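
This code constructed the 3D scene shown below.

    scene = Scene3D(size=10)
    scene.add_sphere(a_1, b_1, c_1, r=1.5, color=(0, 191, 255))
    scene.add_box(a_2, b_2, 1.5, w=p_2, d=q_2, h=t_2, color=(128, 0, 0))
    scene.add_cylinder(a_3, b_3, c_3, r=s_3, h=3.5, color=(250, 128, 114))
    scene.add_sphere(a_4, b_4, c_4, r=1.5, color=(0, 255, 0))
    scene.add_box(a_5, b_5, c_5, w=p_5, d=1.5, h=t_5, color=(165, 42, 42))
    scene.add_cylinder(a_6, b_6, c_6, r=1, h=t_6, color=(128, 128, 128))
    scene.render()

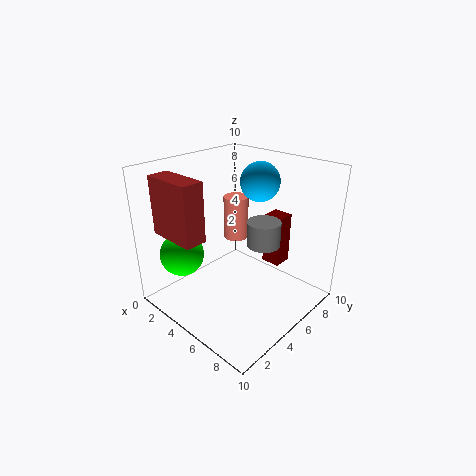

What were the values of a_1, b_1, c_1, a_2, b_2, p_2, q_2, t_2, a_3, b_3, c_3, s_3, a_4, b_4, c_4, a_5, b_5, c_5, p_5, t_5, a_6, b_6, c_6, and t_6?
a_1 = 4; b_1 = 8.5; c_1 = 8; a_2 = 4.5; b_2 = 8.5; p_2 = 1.5; q_2 = 1.5; t_2 = 4; a_3 = 2; b_3 = 8; c_3 = 3; s_3 = 1; a_4 = 2.5; b_4 = 2; c_4 = 4; a_5 = 1; b_5 = 1; c_5 = 5.5; p_5 = 3.5; t_5 = 4; a_6 = 8; b_6 = 4; c_6 = 6; t_6 = 1.5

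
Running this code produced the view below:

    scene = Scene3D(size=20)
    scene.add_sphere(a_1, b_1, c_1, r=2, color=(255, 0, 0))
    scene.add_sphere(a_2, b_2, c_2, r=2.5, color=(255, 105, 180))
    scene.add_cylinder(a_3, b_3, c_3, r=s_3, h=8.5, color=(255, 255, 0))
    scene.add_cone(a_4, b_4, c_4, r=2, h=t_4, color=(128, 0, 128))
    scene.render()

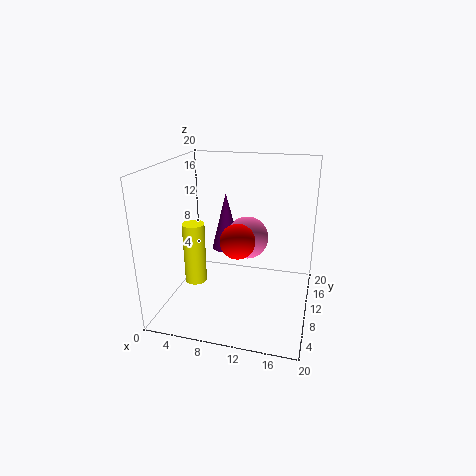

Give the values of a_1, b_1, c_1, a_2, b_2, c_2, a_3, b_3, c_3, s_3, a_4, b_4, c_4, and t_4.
a_1 = 12; b_1 = 2.5; c_1 = 13; a_2 = 12.5; b_2 = 5; c_2 = 12.5; a_3 = 4.5; b_3 = 7.5; c_3 = 4; s_3 = 1.5; a_4 = 8; b_4 = 11; c_4 = 8; t_4 = 8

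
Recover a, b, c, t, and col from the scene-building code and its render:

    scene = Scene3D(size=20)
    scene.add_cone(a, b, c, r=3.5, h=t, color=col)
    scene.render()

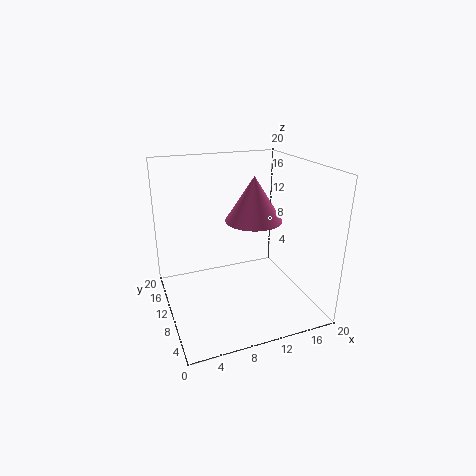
a = 10.5; b = 6; c = 14; t = 5.5; col = 'hotpink'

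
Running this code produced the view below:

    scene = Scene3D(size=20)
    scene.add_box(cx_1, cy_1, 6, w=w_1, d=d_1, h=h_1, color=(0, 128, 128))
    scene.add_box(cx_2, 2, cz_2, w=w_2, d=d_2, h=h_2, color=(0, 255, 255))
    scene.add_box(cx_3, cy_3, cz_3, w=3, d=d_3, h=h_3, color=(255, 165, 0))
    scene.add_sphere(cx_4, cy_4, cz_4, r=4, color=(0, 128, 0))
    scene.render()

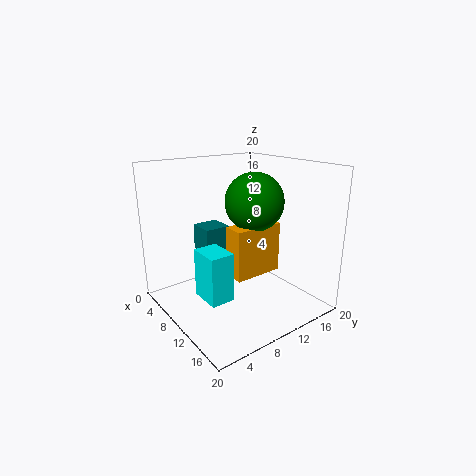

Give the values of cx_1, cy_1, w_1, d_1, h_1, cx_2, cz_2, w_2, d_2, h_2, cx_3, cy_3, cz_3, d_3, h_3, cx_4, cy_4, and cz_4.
cx_1 = 1, cy_1 = 8, w_1 = 4, d_1 = 4, h_1 = 4, cx_2 = 12, cz_2 = 5, w_2 = 4, d_2 = 3, h_2 = 6, cx_3 = 10, cy_3 = 8, cz_3 = 5, d_3 = 7, h_3 = 7, cx_4 = 11, cy_4 = 12, cz_4 = 15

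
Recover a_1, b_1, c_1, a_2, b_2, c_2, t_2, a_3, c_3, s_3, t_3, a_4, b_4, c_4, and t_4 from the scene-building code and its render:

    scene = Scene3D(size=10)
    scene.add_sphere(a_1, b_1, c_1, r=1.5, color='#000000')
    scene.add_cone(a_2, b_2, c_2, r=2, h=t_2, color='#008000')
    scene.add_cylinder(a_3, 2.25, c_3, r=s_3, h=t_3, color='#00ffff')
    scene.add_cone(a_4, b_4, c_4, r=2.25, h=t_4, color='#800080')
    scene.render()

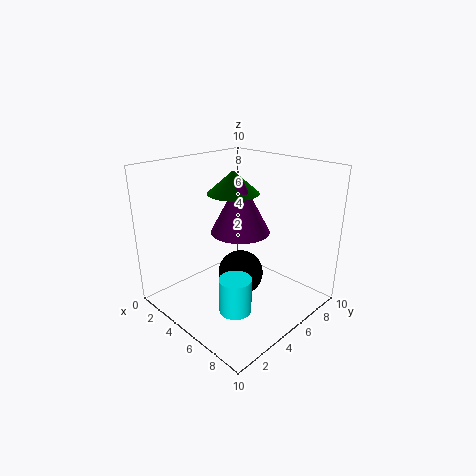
a_1 = 6; b_1 = 4.25; c_1 = 3; a_2 = 2.5; b_2 = 7; c_2 = 7.25; t_2 = 1.75; a_3 = 7.5; c_3 = 1.75; s_3 = 1; t_3 = 2.25; a_4 = 3.5; b_4 = 6.75; c_4 = 4.5; t_4 = 4.25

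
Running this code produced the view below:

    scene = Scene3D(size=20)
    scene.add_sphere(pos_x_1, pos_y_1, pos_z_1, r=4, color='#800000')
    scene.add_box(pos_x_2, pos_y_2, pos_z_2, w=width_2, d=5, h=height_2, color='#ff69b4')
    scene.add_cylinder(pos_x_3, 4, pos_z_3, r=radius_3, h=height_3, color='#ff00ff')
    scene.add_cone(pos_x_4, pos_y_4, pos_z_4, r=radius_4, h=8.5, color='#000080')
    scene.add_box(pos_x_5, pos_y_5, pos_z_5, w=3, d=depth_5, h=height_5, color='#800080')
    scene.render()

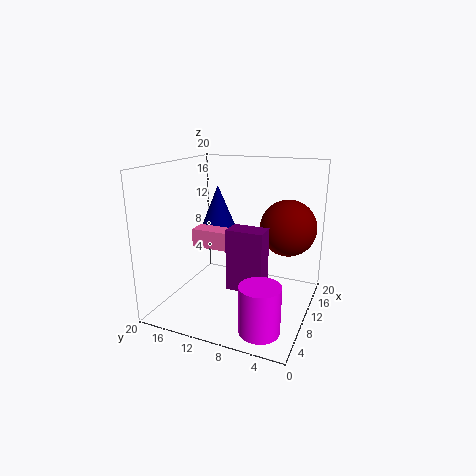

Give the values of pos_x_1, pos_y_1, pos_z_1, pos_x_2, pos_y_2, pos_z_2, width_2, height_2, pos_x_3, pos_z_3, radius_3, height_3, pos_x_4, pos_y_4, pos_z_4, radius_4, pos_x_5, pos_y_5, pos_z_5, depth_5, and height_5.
pos_x_1 = 14, pos_y_1 = 4, pos_z_1 = 11, pos_x_2 = 7, pos_y_2 = 10.5, pos_z_2 = 9, width_2 = 2.5, height_2 = 2.5, pos_x_3 = 2.5, pos_z_3 = 1.5, radius_3 = 2.5, height_3 = 6, pos_x_4 = 13, pos_y_4 = 14.5, pos_z_4 = 8, radius_4 = 3.5, pos_x_5 = 7, pos_y_5 = 5.5, pos_z_5 = 3.5, depth_5 = 5, height_5 = 8.5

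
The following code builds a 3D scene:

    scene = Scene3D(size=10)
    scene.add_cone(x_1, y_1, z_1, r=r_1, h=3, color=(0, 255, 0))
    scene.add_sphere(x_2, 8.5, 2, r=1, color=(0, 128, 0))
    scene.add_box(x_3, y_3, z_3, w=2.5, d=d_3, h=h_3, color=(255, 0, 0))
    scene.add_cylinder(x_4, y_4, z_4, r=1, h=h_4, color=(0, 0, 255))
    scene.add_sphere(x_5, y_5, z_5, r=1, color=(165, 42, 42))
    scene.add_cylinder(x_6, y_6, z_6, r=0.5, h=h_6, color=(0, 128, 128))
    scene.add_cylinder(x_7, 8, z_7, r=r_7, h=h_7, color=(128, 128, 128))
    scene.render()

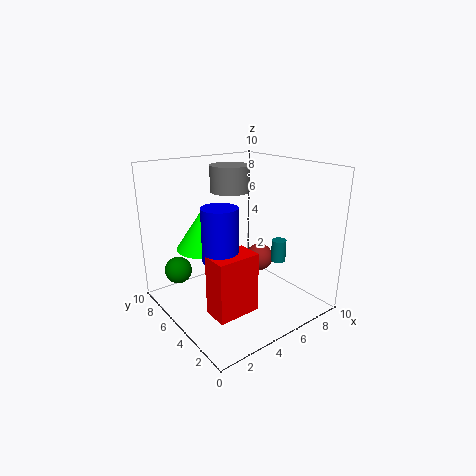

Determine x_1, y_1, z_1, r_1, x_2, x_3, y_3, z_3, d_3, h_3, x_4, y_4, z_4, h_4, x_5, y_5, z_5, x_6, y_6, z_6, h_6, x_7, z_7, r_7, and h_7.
x_1 = 3.5; y_1 = 7; z_1 = 4; r_1 = 2; x_2 = 2; x_3 = 0.5; y_3 = 0.5; z_3 = 2.5; d_3 = 1.5; h_3 = 3.5; x_4 = 1.5; y_4 = 2; z_4 = 5.5; h_4 = 3; x_5 = 7; y_5 = 5; z_5 = 3; x_6 = 7; y_6 = 3; z_6 = 3.5; h_6 = 1.5; x_7 = 6.5; z_7 = 7.5; r_7 = 1.5; h_7 = 2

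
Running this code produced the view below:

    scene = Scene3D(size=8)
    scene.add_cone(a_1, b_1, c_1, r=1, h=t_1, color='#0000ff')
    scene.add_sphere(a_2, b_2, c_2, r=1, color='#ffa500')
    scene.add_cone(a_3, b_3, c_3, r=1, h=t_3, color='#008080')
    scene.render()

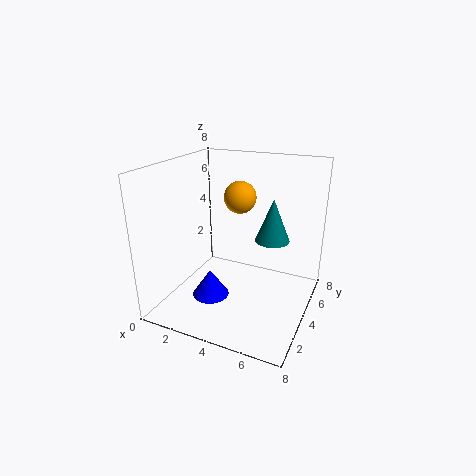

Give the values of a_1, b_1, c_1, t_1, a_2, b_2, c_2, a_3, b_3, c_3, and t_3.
a_1 = 3, b_1 = 2.5, c_1 = 1, t_1 = 1.5, a_2 = 3, b_2 = 6.5, c_2 = 5.5, a_3 = 5.5, b_3 = 5.5, c_3 = 3.5, t_3 = 2.5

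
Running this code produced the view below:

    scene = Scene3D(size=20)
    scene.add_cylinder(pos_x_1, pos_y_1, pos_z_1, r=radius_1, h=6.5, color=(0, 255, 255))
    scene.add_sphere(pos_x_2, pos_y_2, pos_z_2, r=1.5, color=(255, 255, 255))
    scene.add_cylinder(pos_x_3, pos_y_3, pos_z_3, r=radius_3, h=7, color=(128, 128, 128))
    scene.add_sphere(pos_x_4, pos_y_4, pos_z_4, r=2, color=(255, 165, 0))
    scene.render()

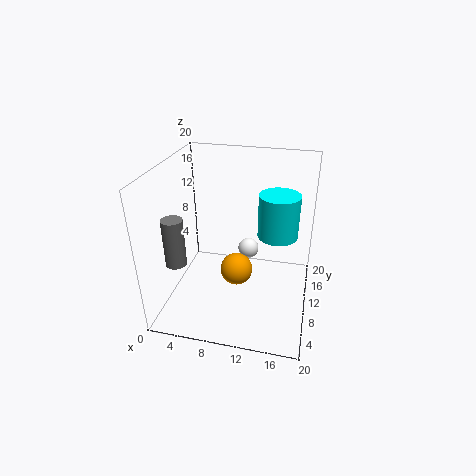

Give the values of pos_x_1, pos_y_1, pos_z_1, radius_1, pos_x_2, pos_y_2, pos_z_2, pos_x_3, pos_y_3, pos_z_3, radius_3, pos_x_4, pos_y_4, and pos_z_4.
pos_x_1 = 15; pos_y_1 = 14.5; pos_z_1 = 8.5; radius_1 = 3; pos_x_2 = 11; pos_y_2 = 12.5; pos_z_2 = 7; pos_x_3 = 1.5; pos_y_3 = 7.5; pos_z_3 = 6; radius_3 = 1.5; pos_x_4 = 11; pos_y_4 = 5; pos_z_4 = 8.5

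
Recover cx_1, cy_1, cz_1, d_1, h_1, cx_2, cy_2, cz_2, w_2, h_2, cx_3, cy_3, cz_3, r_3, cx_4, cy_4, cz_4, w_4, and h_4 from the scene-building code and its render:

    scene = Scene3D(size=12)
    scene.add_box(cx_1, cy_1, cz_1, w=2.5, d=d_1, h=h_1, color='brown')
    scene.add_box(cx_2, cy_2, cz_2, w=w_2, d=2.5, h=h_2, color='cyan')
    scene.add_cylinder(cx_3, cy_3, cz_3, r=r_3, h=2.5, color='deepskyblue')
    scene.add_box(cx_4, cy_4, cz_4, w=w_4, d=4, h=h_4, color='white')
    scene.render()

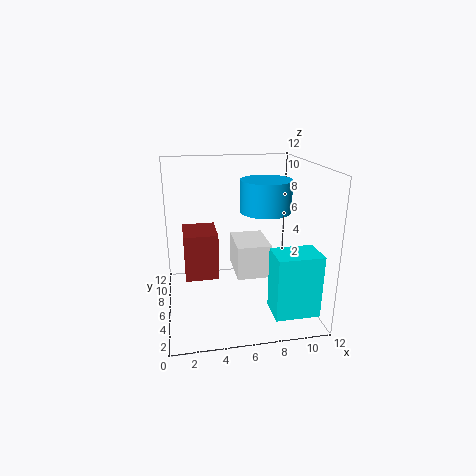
cx_1 = 1.5
cy_1 = 3
cz_1 = 4
d_1 = 3
h_1 = 3.5
cx_2 = 8
cy_2 = 1
cz_2 = 1
w_2 = 3.5
h_2 = 5
cx_3 = 8
cy_3 = 5
cz_3 = 8.5
r_3 = 2
cx_4 = 6
cy_4 = 6
cz_4 = 2
w_4 = 3
h_4 = 3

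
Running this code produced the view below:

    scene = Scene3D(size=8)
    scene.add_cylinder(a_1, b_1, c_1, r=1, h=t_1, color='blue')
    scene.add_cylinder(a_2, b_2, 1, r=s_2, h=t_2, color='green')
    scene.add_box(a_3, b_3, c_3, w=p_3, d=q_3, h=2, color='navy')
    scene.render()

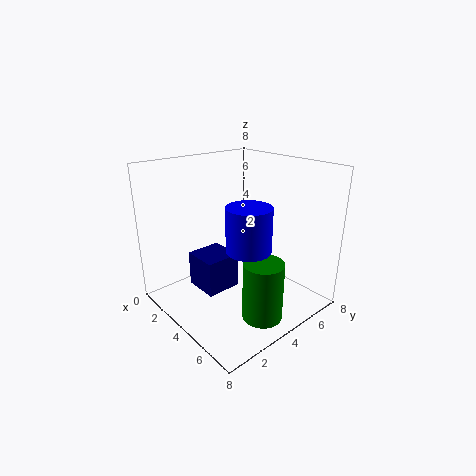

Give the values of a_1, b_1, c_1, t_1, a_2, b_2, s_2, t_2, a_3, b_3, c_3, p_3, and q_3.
a_1 = 7, b_1 = 2, c_1 = 5, t_1 = 2, a_2 = 7, b_2 = 3, s_2 = 1, t_2 = 3, a_3 = 2, b_3 = 2, c_3 = 1, p_3 = 2, q_3 = 2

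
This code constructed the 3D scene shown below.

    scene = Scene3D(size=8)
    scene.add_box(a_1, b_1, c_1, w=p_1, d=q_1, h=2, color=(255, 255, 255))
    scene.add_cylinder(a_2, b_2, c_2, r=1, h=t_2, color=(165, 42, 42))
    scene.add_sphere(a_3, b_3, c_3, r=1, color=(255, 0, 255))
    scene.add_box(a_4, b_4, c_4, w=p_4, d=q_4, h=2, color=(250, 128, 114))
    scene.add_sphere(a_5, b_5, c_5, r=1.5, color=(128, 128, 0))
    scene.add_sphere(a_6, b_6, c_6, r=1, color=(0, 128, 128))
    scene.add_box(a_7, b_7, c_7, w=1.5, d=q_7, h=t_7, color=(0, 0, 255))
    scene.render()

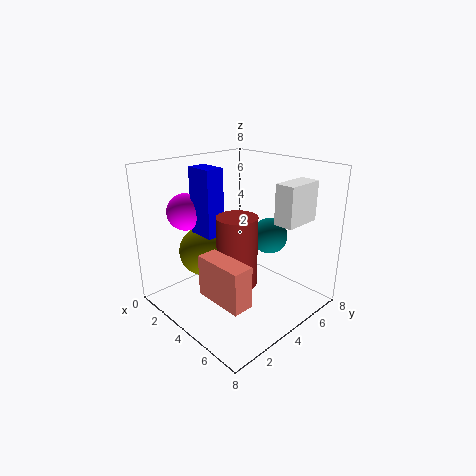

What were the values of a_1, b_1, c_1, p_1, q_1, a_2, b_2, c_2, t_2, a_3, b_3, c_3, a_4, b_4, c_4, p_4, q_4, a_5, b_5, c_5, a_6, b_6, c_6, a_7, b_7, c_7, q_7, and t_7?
a_1 = 6.5; b_1 = 4; c_1 = 5.5; p_1 = 1; q_1 = 2; a_2 = 5.5; b_2 = 2.5; c_2 = 2.5; t_2 = 3.5; a_3 = 2; b_3 = 2; c_3 = 5.5; a_4 = 5; b_4 = 0.5; c_4 = 2.5; p_4 = 2.5; q_4 = 1; a_5 = 1.5; b_5 = 3.5; c_5 = 2.5; a_6 = 5; b_6 = 5.5; c_6 = 4; a_7 = 2.5; b_7 = 2; c_7 = 4.5; q_7 = 1; t_7 = 3.5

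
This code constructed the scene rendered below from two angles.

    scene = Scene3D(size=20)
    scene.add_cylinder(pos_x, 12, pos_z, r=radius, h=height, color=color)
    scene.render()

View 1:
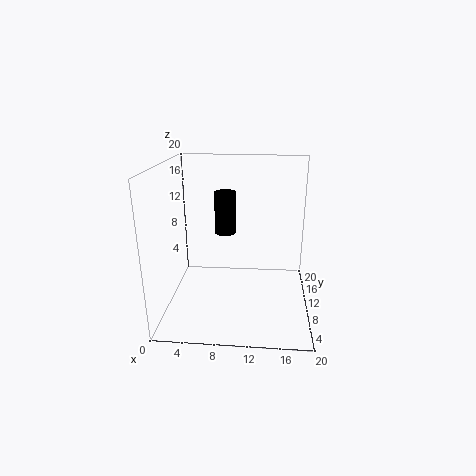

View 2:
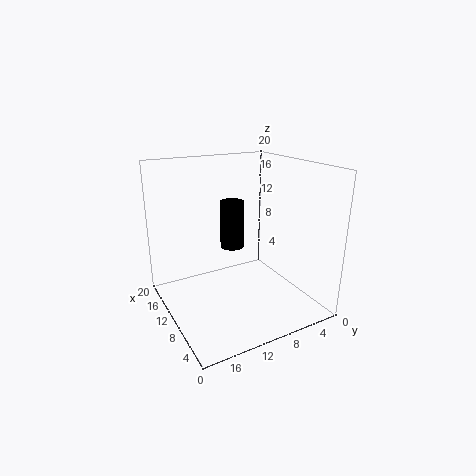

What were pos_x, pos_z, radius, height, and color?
pos_x = 8; pos_z = 10; radius = 1.5; height = 6; color = 'black'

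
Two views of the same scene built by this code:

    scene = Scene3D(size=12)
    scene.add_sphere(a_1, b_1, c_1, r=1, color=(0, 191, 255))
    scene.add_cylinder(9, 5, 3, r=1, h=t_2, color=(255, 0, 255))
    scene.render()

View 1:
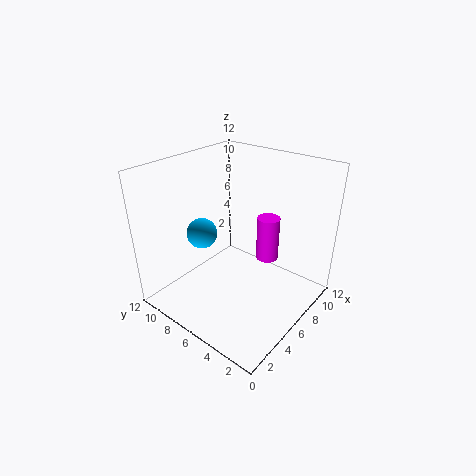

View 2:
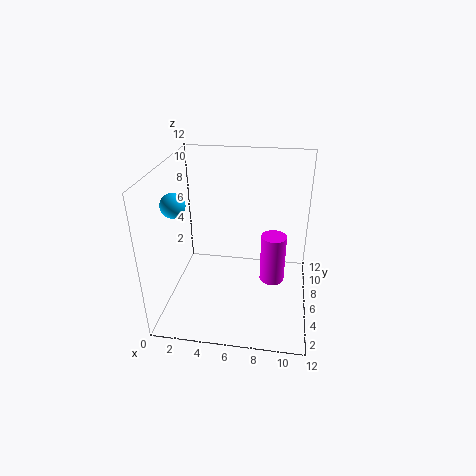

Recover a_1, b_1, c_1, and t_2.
a_1 = 1
b_1 = 5
c_1 = 9
t_2 = 4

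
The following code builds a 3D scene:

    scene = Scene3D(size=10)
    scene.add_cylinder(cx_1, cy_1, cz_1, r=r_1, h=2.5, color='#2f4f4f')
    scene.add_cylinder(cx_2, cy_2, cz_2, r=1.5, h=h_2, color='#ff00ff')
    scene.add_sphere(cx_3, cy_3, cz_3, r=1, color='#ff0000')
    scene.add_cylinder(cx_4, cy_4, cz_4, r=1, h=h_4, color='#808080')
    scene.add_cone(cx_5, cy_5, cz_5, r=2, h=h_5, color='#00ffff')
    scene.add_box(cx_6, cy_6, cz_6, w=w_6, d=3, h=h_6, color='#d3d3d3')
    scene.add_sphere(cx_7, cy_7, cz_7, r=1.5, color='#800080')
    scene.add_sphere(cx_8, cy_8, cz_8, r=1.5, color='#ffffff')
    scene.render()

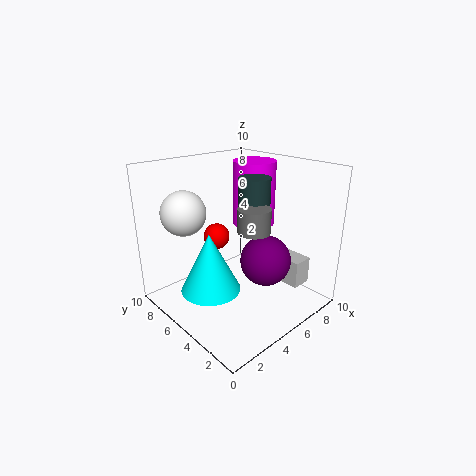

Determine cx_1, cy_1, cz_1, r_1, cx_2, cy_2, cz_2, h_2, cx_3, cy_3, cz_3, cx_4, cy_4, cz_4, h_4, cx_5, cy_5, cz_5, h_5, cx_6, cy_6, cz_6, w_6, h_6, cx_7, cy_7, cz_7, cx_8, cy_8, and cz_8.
cx_1 = 5
cy_1 = 3.5
cz_1 = 7
r_1 = 1
cx_2 = 7
cy_2 = 5.5
cz_2 = 5.5
h_2 = 4.5
cx_3 = 5.5
cy_3 = 8
cz_3 = 4
cx_4 = 4
cy_4 = 2.5
cz_4 = 6.5
h_4 = 1.5
cx_5 = 2.5
cy_5 = 5
cz_5 = 2
h_5 = 4
cx_6 = 8
cy_6 = 2
cz_6 = 1
w_6 = 1.5
h_6 = 2
cx_7 = 4
cy_7 = 1.5
cz_7 = 5
cx_8 = 2
cy_8 = 7
cz_8 = 7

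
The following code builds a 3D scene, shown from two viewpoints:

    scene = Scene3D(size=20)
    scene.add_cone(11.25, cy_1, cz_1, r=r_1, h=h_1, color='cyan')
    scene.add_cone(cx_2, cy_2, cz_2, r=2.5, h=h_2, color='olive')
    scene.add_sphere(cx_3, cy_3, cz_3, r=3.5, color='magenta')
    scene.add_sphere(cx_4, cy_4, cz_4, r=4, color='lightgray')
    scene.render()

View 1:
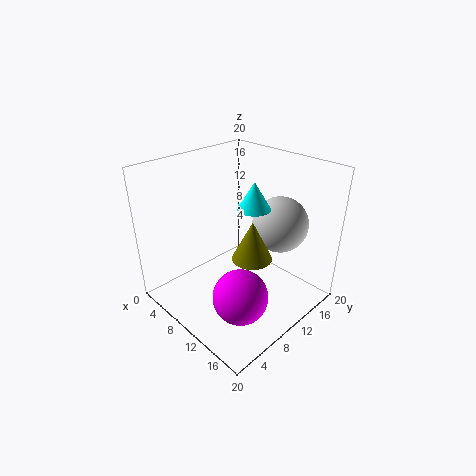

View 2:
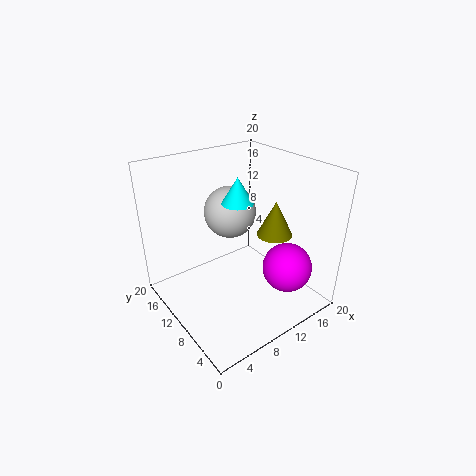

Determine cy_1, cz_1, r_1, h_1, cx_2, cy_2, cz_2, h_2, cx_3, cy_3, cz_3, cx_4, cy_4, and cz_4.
cy_1 = 11.75
cz_1 = 14.25
r_1 = 2.25
h_1 = 3.75
cx_2 = 14.75
cy_2 = 7.75
cz_2 = 10
h_2 = 5
cx_3 = 15.25
cy_3 = 5.25
cz_3 = 5.5
cx_4 = 12.75
cy_4 = 15.75
cz_4 = 11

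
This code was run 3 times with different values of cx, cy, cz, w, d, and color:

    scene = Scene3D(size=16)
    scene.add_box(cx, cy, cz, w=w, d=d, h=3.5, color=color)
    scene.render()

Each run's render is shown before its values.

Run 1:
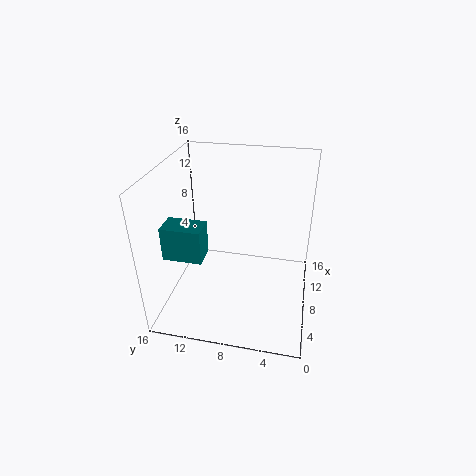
cx = 2.5, cy = 10.5, cz = 8, w = 2.5, d = 4, color = 'teal'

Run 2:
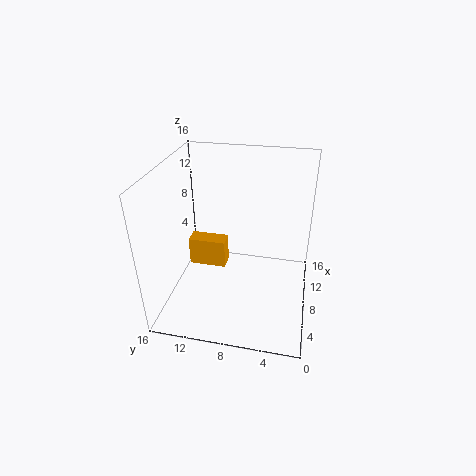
cx = 9.5, cy = 10, cz = 2.5, w = 2, d = 4.5, color = 'orange'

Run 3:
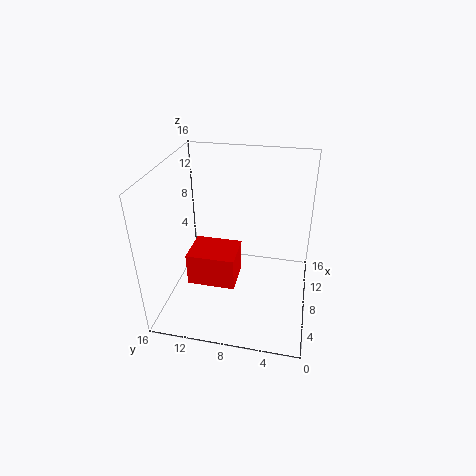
cx = 3.5, cy = 7.5, cz = 4.5, w = 4, d = 5, color = 'red'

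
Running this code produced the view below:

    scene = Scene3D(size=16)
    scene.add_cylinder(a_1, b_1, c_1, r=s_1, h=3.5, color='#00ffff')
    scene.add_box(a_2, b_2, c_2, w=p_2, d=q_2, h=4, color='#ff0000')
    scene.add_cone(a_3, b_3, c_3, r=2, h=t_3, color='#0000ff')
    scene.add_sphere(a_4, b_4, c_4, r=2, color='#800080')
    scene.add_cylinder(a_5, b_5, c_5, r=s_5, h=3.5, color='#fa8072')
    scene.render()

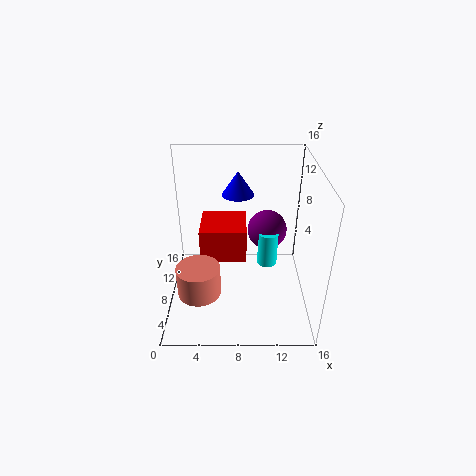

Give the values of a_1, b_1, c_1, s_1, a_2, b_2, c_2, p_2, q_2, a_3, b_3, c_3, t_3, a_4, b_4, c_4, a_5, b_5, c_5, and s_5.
a_1 = 11, b_1 = 5, c_1 = 7, s_1 = 1, a_2 = 3.5, b_2 = 9, c_2 = 4, p_2 = 5.5, q_2 = 5.5, a_3 = 8, b_3 = 14, c_3 = 10.5, t_3 = 3, a_4 = 11, b_4 = 6.5, c_4 = 10, a_5 = 3.5, b_5 = 6.5, c_5 = 1.5, s_5 = 2.5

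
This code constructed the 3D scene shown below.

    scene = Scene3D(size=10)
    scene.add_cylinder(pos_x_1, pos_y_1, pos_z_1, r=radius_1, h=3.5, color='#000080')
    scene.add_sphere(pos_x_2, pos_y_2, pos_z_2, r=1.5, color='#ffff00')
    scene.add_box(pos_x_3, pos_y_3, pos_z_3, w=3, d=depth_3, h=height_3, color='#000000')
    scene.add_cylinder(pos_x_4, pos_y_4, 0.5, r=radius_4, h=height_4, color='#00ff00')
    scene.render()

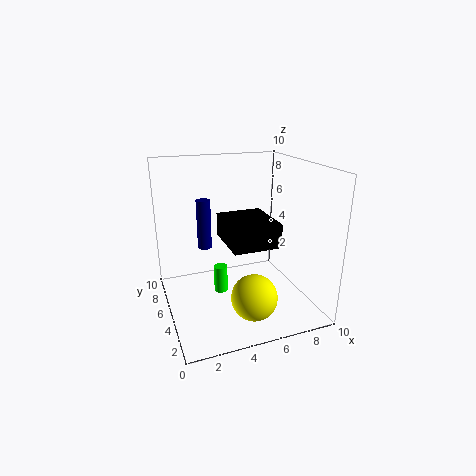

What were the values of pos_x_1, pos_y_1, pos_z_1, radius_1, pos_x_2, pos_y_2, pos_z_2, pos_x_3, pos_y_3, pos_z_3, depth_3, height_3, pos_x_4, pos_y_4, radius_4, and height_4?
pos_x_1 = 3, pos_y_1 = 6.5, pos_z_1 = 4, radius_1 = 0.5, pos_x_2 = 5, pos_y_2 = 2, pos_z_2 = 2, pos_x_3 = 3.5, pos_y_3 = 1.5, pos_z_3 = 5.5, depth_3 = 3.5, height_3 = 1.5, pos_x_4 = 4, pos_y_4 = 6, radius_4 = 0.5, height_4 = 2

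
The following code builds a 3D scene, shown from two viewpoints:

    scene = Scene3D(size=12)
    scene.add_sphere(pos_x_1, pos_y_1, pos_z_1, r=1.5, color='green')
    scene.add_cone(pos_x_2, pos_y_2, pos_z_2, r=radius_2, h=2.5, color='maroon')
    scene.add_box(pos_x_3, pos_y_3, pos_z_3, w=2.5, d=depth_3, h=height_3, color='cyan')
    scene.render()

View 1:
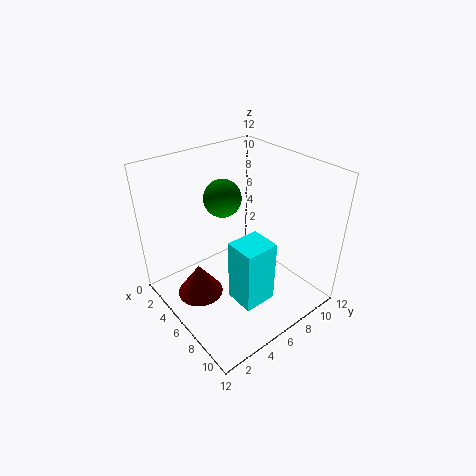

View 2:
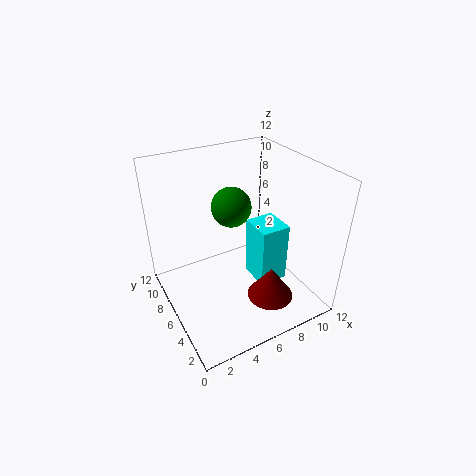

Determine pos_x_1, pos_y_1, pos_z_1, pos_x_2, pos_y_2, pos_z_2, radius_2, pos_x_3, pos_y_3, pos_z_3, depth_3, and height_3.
pos_x_1 = 5; pos_y_1 = 5.25; pos_z_1 = 9.5; pos_x_2 = 6.5; pos_y_2 = 1.75; pos_z_2 = 3; radius_2 = 1.75; pos_x_3 = 7.25; pos_y_3 = 4; pos_z_3 = 1.75; depth_3 = 2.75; height_3 = 5.25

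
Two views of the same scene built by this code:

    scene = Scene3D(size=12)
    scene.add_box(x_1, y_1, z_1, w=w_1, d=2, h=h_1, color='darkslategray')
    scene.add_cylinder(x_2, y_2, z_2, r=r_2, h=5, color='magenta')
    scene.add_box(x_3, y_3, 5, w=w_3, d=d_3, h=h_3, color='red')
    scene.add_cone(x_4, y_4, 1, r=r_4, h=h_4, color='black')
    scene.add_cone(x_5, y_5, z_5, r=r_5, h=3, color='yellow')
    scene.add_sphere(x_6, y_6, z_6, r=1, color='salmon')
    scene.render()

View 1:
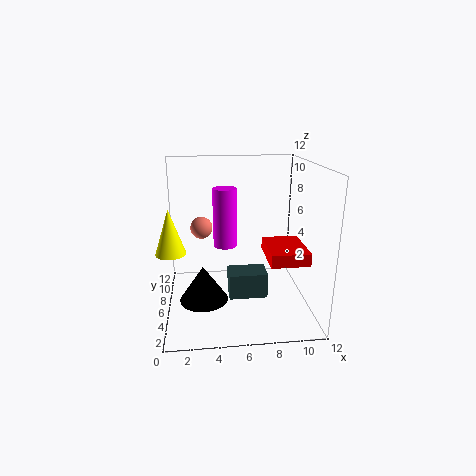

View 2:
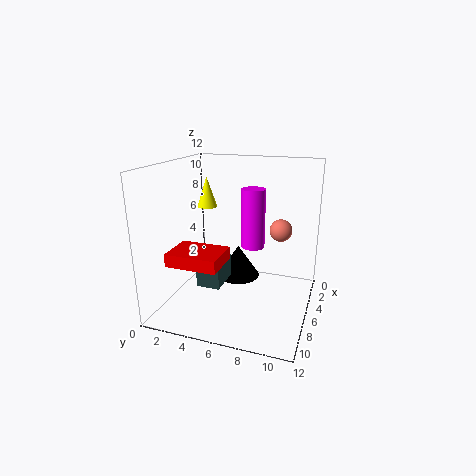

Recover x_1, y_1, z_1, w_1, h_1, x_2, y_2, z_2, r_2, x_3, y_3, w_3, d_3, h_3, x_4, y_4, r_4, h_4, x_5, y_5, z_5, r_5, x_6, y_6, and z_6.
x_1 = 5, y_1 = 3, z_1 = 2, w_1 = 3, h_1 = 2, x_2 = 5, y_2 = 7, z_2 = 5, r_2 = 1, x_3 = 8, y_3 = 2, w_3 = 3, d_3 = 4, h_3 = 1, x_4 = 3, y_4 = 5, r_4 = 2, h_4 = 3, x_5 = 1, y_5 = 1, z_5 = 7, r_5 = 1, x_6 = 3, y_6 = 9, z_6 = 6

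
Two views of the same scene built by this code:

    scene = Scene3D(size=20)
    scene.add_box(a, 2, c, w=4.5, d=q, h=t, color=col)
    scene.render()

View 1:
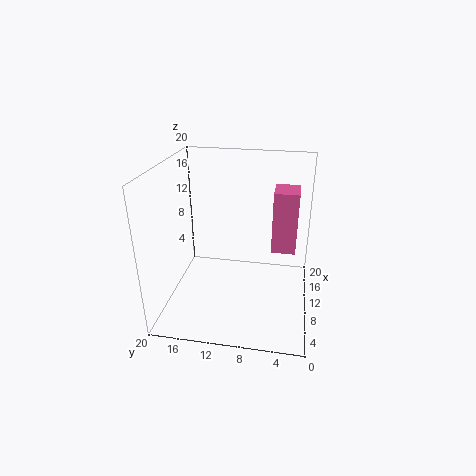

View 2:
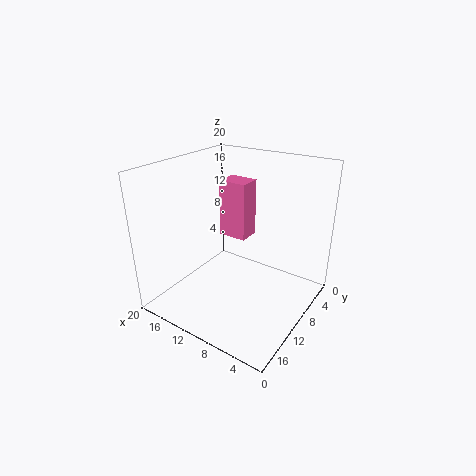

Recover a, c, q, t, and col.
a = 12; c = 7; q = 3.5; t = 9; col = 'hotpink'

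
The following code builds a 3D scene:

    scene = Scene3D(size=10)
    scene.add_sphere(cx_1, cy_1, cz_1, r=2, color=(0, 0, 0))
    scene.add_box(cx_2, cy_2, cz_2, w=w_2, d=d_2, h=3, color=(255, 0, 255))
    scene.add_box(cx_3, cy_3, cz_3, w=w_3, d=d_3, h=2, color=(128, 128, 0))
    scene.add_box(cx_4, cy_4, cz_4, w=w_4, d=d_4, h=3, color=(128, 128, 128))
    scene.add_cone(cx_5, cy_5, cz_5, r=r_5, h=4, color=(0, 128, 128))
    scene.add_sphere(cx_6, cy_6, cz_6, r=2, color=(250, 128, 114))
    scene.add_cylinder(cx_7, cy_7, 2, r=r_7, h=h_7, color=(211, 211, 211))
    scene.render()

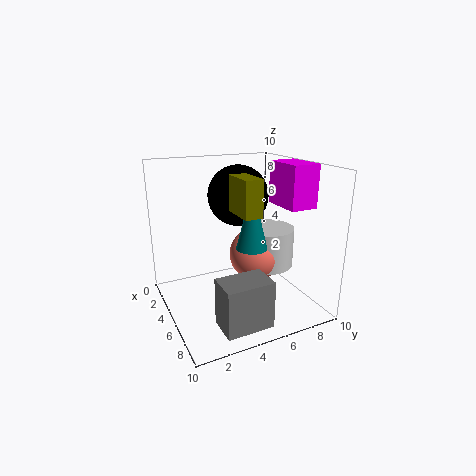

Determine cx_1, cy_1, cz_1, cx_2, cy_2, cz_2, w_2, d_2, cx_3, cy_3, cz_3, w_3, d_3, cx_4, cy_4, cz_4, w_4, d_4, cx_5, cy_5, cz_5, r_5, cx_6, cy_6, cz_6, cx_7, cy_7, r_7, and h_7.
cx_1 = 5
cy_1 = 5
cz_1 = 8
cx_2 = 4
cy_2 = 8
cz_2 = 7
w_2 = 3
d_2 = 2
cx_3 = 8
cy_3 = 3
cz_3 = 8
w_3 = 2
d_3 = 1
cx_4 = 8
cy_4 = 2
cz_4 = 1
w_4 = 2
d_4 = 3
cx_5 = 7
cy_5 = 5
cz_5 = 5
r_5 = 1
cx_6 = 4
cy_6 = 7
cz_6 = 3
cx_7 = 4
cy_7 = 8
r_7 = 2
h_7 = 3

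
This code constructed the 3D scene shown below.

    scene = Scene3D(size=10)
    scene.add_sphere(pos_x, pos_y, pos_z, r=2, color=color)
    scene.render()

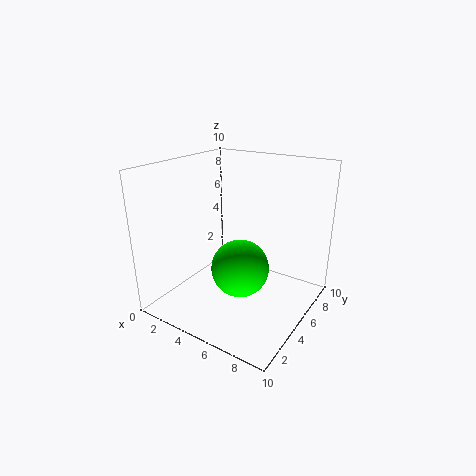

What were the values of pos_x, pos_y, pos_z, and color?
pos_x = 5.5, pos_y = 4.5, pos_z = 3, color = 'lime'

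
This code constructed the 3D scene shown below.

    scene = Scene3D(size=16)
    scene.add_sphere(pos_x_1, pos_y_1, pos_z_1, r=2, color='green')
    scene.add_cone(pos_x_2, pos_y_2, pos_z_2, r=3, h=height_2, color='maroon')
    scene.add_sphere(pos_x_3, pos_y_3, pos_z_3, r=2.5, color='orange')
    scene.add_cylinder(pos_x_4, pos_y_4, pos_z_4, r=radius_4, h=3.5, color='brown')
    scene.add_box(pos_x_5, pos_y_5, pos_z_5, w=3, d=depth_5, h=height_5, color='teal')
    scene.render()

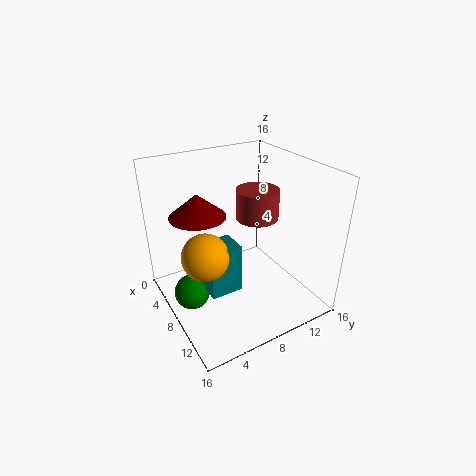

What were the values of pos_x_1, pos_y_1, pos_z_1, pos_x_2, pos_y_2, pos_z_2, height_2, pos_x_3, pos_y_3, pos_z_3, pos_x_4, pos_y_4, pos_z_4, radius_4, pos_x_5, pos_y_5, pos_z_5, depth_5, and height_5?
pos_x_1 = 7, pos_y_1 = 2.5, pos_z_1 = 2, pos_x_2 = 6.5, pos_y_2 = 4, pos_z_2 = 11, height_2 = 2.5, pos_x_3 = 9, pos_y_3 = 3.5, pos_z_3 = 7.5, pos_x_4 = 6.5, pos_y_4 = 11.5, pos_z_4 = 9, radius_4 = 2.5, pos_x_5 = 7.5, pos_y_5 = 3.5, pos_z_5 = 3, depth_5 = 3.5, height_5 = 5.5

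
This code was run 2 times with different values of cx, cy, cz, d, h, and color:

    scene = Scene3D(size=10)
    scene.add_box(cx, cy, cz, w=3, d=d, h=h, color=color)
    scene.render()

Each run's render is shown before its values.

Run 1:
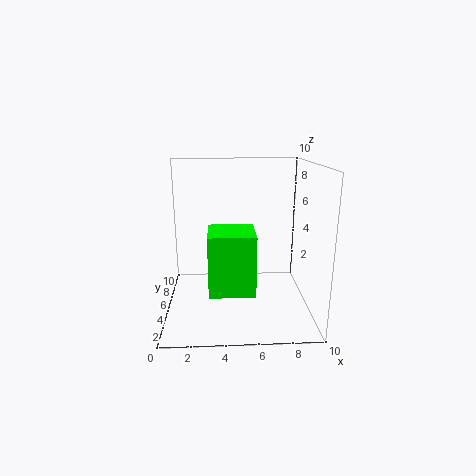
cx = 3
cy = 2
cz = 2
d = 3
h = 4
color = 'lime'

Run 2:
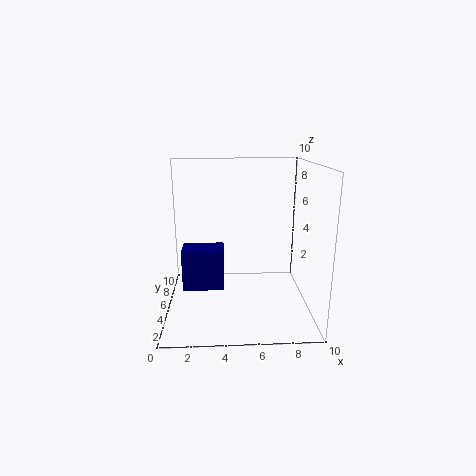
cx = 1
cy = 5
cz = 1
d = 2
h = 3
color = 'navy'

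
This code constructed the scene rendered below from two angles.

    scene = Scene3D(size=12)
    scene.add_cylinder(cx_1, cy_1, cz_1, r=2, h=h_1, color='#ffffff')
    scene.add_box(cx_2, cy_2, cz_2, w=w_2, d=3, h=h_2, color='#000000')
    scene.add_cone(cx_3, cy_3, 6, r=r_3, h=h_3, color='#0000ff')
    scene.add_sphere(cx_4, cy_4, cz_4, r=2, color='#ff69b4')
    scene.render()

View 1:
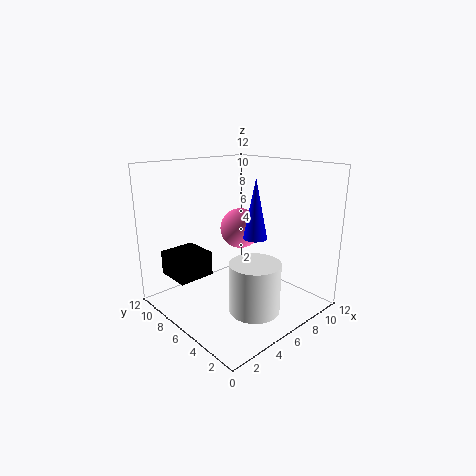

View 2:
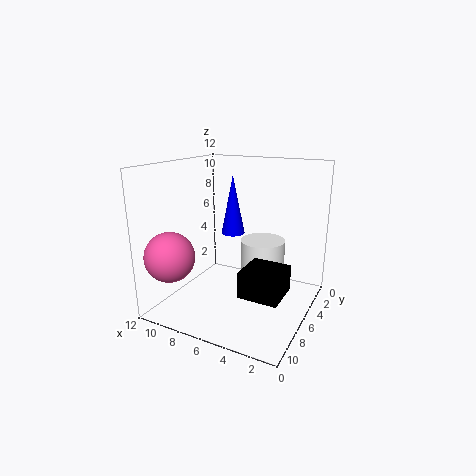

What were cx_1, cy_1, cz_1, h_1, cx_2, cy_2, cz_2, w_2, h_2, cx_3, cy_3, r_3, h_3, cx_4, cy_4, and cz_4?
cx_1 = 5, cy_1 = 3, cz_1 = 1, h_1 = 4, cx_2 = 1, cy_2 = 7, cz_2 = 3, w_2 = 3, h_2 = 2, cx_3 = 7, cy_3 = 5, r_3 = 1, h_3 = 5, cx_4 = 10, cy_4 = 10, cz_4 = 5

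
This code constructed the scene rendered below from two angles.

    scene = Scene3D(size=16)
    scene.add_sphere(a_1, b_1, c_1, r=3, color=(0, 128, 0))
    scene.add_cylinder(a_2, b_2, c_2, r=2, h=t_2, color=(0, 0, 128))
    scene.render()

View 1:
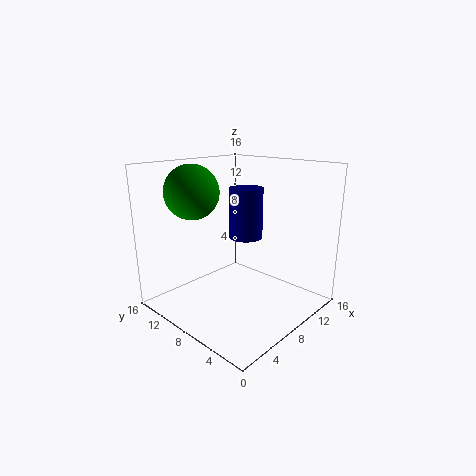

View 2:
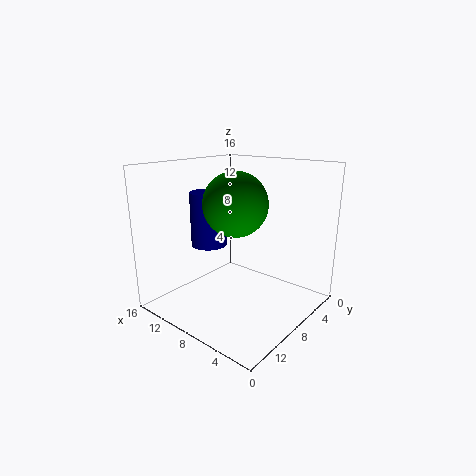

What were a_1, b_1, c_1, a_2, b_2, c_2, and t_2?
a_1 = 5; b_1 = 12; c_1 = 13; a_2 = 11; b_2 = 9.5; c_2 = 7; t_2 = 6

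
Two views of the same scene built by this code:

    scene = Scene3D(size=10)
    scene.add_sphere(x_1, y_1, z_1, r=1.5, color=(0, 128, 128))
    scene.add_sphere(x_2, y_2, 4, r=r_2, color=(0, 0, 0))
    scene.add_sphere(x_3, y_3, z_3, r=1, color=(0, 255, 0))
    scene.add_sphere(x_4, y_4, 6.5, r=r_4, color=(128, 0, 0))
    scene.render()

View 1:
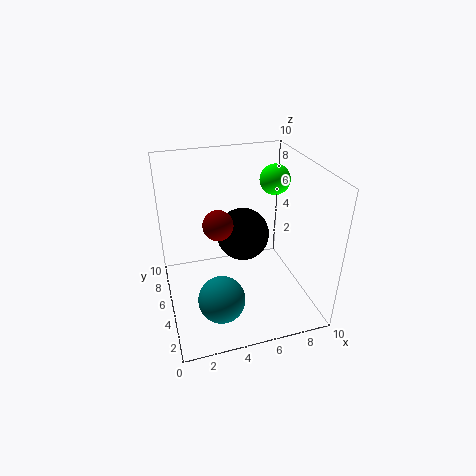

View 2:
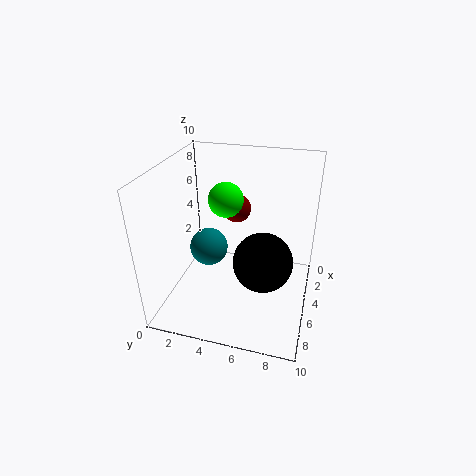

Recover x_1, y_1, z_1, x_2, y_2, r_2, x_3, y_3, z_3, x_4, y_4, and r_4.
x_1 = 3; y_1 = 2; z_1 = 2.5; x_2 = 6; y_2 = 7; r_2 = 2; x_3 = 7.5; y_3 = 5; z_3 = 9; x_4 = 3.5; y_4 = 4.5; r_4 = 1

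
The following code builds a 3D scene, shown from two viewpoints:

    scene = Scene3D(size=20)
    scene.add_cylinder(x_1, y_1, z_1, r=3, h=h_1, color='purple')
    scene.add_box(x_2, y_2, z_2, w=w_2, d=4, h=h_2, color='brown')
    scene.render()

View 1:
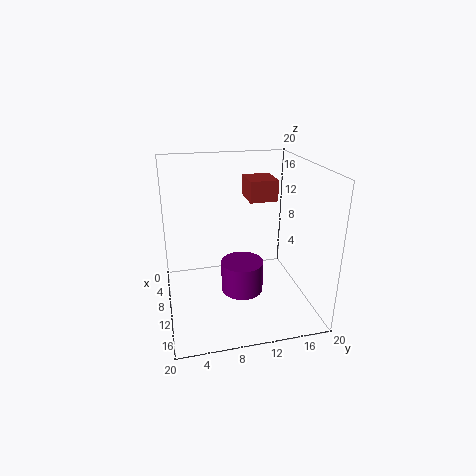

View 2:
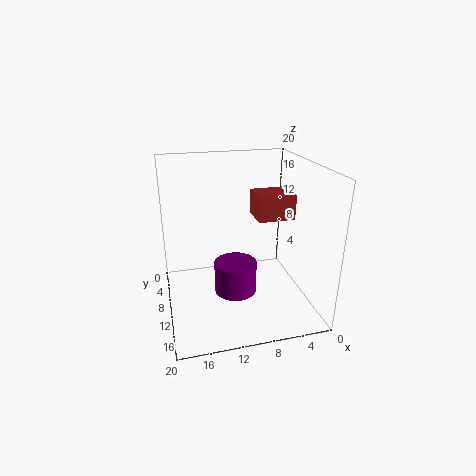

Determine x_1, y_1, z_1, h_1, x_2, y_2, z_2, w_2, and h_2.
x_1 = 10.5
y_1 = 10.5
z_1 = 2
h_1 = 4.5
x_2 = 4.5
y_2 = 12
z_2 = 14.5
w_2 = 4.5
h_2 = 3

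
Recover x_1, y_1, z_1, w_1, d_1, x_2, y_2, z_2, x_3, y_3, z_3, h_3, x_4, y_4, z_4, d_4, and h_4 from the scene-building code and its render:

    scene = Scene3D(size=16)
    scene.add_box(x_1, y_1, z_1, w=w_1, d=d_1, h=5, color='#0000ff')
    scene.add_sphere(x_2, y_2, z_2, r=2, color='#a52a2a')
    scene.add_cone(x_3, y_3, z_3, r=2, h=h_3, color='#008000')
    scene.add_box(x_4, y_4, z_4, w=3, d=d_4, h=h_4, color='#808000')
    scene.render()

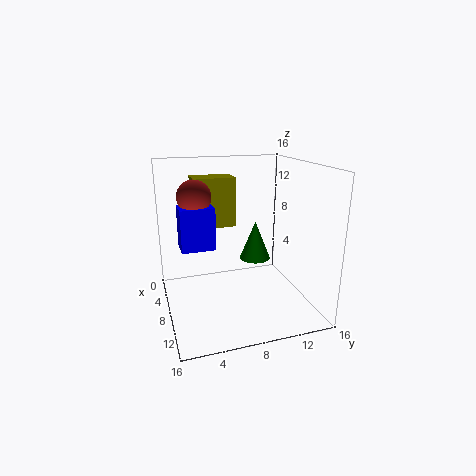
x_1 = 3; y_1 = 2; z_1 = 6; w_1 = 3; d_1 = 4; x_2 = 4; y_2 = 4; z_2 = 12; x_3 = 3; y_3 = 12; z_3 = 3; h_3 = 5; x_4 = 1; y_4 = 4; z_4 = 8; d_4 = 5; h_4 = 6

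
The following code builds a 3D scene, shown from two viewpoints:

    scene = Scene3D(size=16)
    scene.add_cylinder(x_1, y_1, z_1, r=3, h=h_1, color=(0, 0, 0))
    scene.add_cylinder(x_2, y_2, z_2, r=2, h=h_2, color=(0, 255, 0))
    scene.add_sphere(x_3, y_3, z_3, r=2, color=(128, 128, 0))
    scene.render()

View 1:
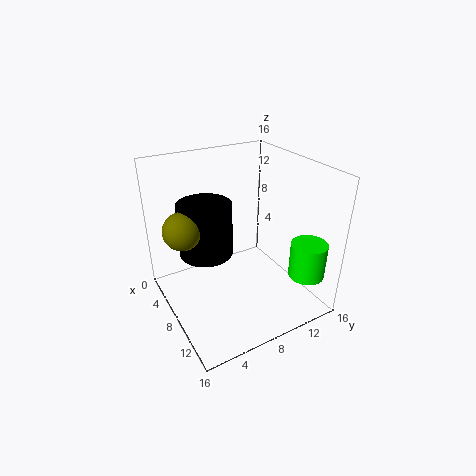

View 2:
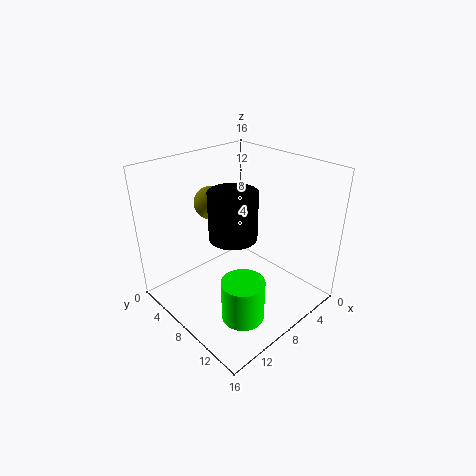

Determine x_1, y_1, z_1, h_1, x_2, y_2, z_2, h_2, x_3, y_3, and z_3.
x_1 = 6
y_1 = 5
z_1 = 6
h_1 = 6
x_2 = 13
y_2 = 14
z_2 = 4
h_2 = 4
x_3 = 7
y_3 = 2
z_3 = 10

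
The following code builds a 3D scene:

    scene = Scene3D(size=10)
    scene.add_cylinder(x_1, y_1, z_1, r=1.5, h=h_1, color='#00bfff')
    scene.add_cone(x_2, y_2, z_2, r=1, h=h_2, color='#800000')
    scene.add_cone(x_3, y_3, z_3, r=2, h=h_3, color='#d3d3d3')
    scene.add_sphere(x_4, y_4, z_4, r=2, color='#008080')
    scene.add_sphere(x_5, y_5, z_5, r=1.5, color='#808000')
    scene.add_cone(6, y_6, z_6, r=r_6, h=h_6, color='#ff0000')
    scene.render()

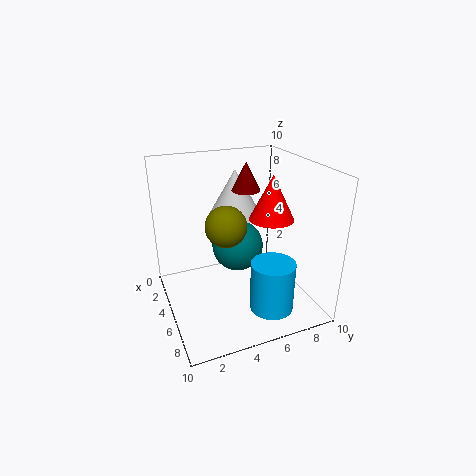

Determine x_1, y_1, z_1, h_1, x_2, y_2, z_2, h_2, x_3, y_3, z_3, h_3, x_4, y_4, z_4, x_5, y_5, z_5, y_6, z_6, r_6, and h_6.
x_1 = 7.5
y_1 = 6.5
z_1 = 0.5
h_1 = 3.5
x_2 = 4
y_2 = 6
z_2 = 8
h_2 = 2
x_3 = 2
y_3 = 6
z_3 = 5.5
h_3 = 3.5
x_4 = 2.5
y_4 = 6
z_4 = 3
x_5 = 4
y_5 = 4.5
z_5 = 5.5
y_6 = 7
z_6 = 6.5
r_6 = 1.5
h_6 = 3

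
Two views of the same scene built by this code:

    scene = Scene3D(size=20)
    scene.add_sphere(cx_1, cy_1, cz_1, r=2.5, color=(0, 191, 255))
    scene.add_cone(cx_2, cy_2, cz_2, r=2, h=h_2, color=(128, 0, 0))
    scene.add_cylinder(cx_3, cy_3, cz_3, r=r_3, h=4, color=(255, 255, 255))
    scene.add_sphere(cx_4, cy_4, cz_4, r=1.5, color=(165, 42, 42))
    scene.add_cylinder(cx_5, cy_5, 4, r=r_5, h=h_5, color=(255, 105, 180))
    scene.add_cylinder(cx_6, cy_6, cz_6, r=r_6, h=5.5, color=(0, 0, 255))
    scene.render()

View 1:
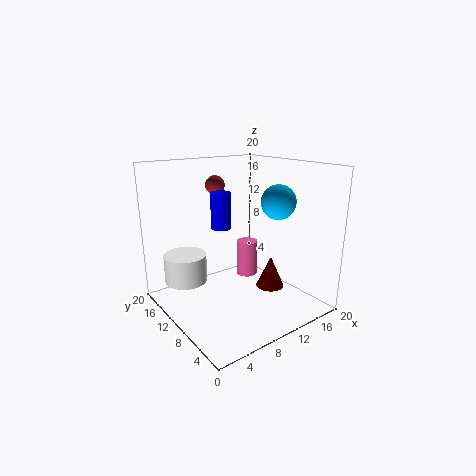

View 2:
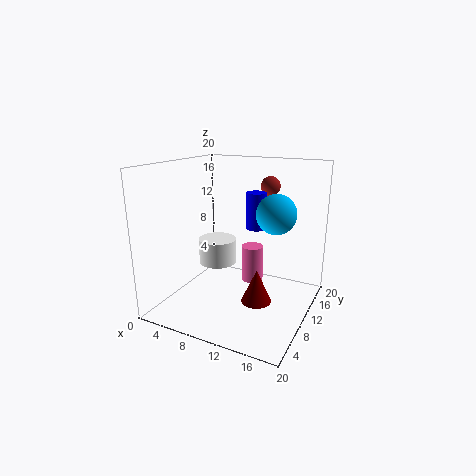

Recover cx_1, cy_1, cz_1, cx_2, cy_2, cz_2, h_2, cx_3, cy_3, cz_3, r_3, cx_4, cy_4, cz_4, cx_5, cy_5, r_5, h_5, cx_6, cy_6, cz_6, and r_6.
cx_1 = 16; cy_1 = 8.5; cz_1 = 14.5; cx_2 = 14; cy_2 = 7.5; cz_2 = 2.5; h_2 = 4.5; cx_3 = 4; cy_3 = 14.5; cz_3 = 3.5; r_3 = 3; cx_4 = 11.5; cy_4 = 18; cz_4 = 16; cx_5 = 12; cy_5 = 10.5; r_5 = 1.5; h_5 = 5; cx_6 = 10.5; cy_6 = 15; cz_6 = 10; r_6 = 1.5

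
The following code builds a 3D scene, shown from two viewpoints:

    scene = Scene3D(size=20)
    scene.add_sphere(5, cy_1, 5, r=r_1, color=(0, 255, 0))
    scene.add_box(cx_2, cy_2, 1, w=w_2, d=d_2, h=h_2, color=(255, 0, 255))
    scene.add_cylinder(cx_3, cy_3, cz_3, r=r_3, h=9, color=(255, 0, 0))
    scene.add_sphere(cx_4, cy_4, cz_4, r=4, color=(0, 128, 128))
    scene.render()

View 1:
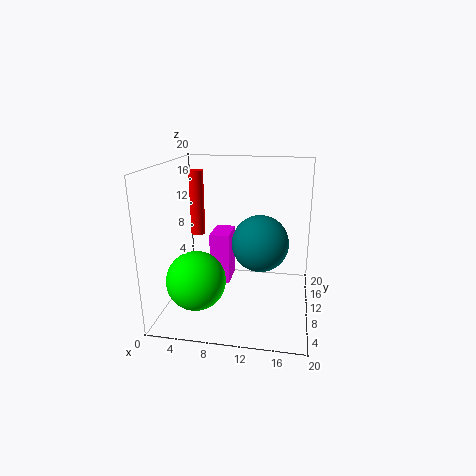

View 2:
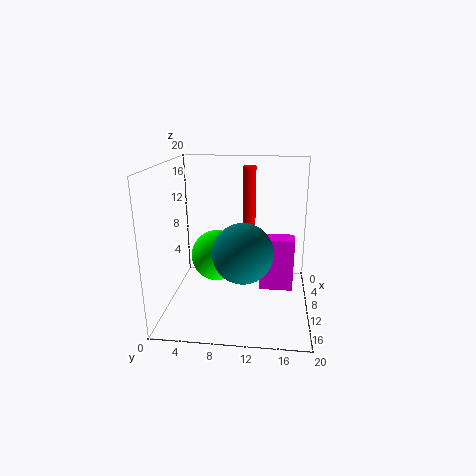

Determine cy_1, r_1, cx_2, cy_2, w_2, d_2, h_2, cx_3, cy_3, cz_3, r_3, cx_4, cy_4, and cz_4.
cy_1 = 6
r_1 = 4
cx_2 = 5
cy_2 = 13
w_2 = 3
d_2 = 5
h_2 = 8
cx_3 = 4
cy_3 = 11
cz_3 = 10
r_3 = 1
cx_4 = 13
cy_4 = 11
cz_4 = 9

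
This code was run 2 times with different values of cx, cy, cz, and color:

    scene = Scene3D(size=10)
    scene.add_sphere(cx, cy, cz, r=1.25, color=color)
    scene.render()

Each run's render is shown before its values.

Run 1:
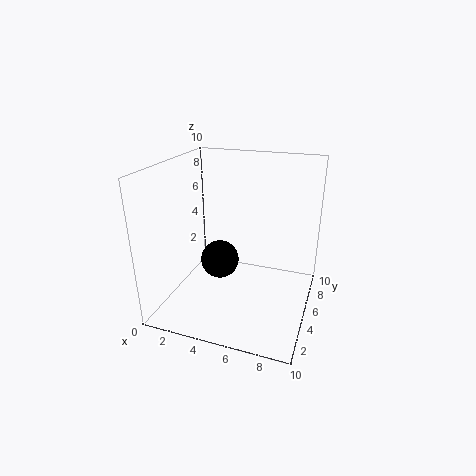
cx = 4.25; cy = 3.5; cz = 4; color = 'black'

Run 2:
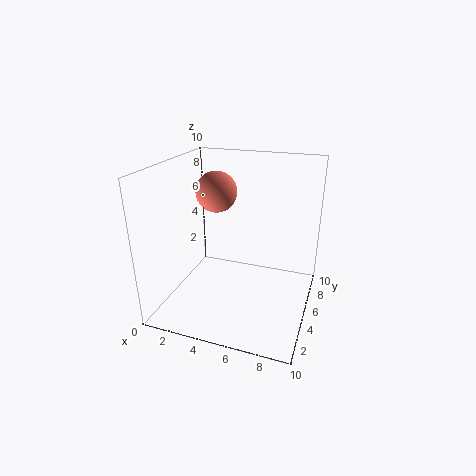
cx = 4.25; cy = 3.25; cz = 8.75; color = 'salmon'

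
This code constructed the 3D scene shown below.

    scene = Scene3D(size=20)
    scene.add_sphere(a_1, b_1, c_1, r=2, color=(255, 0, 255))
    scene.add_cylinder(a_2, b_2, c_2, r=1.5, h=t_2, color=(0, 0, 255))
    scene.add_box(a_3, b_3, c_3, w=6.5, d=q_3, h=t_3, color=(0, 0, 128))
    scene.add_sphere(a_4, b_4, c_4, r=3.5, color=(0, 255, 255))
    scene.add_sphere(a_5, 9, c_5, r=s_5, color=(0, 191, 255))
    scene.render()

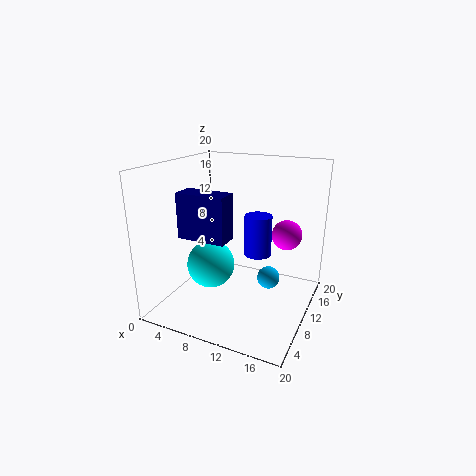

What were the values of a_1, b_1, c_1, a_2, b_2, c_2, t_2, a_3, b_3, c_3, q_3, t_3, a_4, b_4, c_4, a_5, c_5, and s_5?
a_1 = 16.5; b_1 = 11.5; c_1 = 11; a_2 = 15.5; b_2 = 3.5; c_2 = 11.5; t_2 = 4.5; a_3 = 4; b_3 = 4.5; c_3 = 11; q_3 = 3; t_3 = 6; a_4 = 5.5; b_4 = 10; c_4 = 5; a_5 = 15; c_5 = 5.5; s_5 = 1.5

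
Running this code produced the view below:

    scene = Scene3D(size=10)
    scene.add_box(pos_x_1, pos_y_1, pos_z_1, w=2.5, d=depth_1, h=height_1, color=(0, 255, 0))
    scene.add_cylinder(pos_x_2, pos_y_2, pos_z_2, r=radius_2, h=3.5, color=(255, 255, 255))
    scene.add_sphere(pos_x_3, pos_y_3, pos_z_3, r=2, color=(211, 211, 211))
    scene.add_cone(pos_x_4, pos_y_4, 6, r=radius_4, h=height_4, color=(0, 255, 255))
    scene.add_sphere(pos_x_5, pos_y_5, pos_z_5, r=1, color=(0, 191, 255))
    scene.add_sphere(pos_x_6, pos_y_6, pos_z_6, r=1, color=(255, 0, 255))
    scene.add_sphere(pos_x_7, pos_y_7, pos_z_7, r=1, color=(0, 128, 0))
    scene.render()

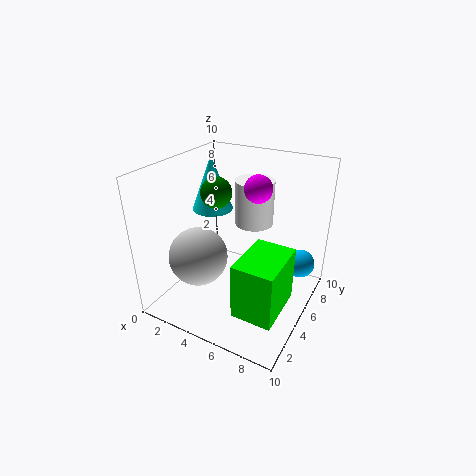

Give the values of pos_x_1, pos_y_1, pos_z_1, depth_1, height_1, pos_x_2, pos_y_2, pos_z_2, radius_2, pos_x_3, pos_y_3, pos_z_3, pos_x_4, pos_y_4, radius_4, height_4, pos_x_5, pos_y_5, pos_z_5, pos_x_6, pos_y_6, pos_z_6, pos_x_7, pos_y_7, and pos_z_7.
pos_x_1 = 7
pos_y_1 = 0.5
pos_z_1 = 2.5
depth_1 = 3.5
height_1 = 3.5
pos_x_2 = 4.5
pos_y_2 = 8.5
pos_z_2 = 4.5
radius_2 = 1.5
pos_x_3 = 3
pos_y_3 = 3
pos_z_3 = 4
pos_x_4 = 2
pos_y_4 = 6.5
radius_4 = 1.5
height_4 = 4
pos_x_5 = 9
pos_y_5 = 7
pos_z_5 = 3
pos_x_6 = 5.5
pos_y_6 = 7
pos_z_6 = 8
pos_x_7 = 4
pos_y_7 = 4
pos_z_7 = 8.5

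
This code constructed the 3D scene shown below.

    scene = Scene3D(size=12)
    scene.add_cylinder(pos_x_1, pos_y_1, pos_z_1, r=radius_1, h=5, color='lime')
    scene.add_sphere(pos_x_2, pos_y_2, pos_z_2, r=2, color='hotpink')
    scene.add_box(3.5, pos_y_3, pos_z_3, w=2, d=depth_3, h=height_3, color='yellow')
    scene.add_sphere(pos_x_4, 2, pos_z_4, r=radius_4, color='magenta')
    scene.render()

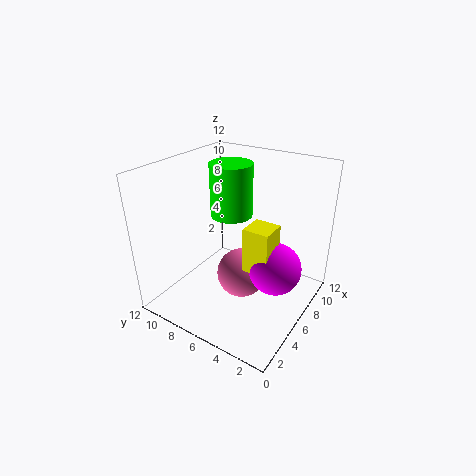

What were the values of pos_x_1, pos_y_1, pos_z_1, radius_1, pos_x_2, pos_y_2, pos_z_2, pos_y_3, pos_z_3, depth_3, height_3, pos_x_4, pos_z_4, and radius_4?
pos_x_1 = 9.5; pos_y_1 = 9; pos_z_1 = 6; radius_1 = 2; pos_x_2 = 5; pos_y_2 = 5; pos_z_2 = 3.5; pos_y_3 = 2; pos_z_3 = 5; depth_3 = 2; height_3 = 3.5; pos_x_4 = 5; pos_z_4 = 5; radius_4 = 2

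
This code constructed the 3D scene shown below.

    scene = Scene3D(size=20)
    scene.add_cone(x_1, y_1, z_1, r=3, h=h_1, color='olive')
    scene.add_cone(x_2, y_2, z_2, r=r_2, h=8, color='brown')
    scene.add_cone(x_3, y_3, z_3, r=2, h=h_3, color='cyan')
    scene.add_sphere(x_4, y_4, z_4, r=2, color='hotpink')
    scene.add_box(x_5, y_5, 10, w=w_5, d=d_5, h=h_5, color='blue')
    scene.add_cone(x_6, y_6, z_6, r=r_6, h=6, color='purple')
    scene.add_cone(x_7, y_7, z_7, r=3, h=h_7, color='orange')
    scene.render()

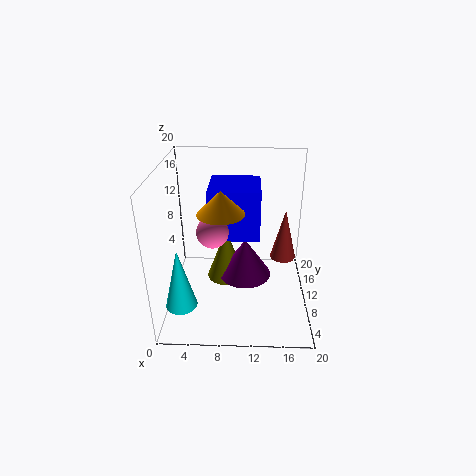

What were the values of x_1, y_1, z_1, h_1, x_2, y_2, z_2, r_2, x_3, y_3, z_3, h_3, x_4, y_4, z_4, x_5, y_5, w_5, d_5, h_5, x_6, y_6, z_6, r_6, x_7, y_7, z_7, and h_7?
x_1 = 8, y_1 = 14, z_1 = 1, h_1 = 8, x_2 = 17, y_2 = 15, z_2 = 4, r_2 = 2, x_3 = 3, y_3 = 3, z_3 = 4, h_3 = 8, x_4 = 7, y_4 = 6, z_4 = 13, x_5 = 6, y_5 = 9, w_5 = 7, d_5 = 7, h_5 = 7, x_6 = 11, y_6 = 13, z_6 = 2, r_6 = 4, x_7 = 8, y_7 = 7, z_7 = 15, h_7 = 3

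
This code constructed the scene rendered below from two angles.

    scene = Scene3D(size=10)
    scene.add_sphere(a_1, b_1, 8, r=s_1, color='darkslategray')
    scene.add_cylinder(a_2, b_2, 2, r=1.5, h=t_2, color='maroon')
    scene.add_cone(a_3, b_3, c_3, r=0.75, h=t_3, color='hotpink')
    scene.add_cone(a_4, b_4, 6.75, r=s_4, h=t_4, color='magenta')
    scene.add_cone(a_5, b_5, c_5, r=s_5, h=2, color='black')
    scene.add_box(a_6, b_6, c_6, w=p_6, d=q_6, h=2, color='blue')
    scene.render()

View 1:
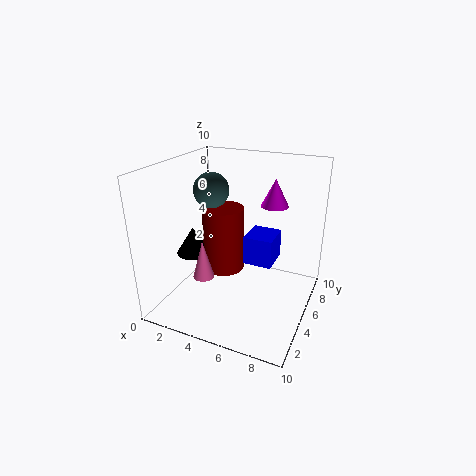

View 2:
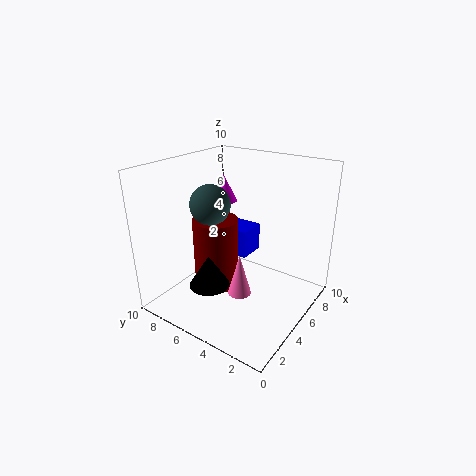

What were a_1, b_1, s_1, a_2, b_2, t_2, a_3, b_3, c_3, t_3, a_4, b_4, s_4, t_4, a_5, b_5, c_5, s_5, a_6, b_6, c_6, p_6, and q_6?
a_1 = 2.75; b_1 = 5.5; s_1 = 1.25; a_2 = 3.5; b_2 = 5.75; t_2 = 4.75; a_3 = 3; b_3 = 3.5; c_3 = 2.25; t_3 = 2.75; a_4 = 6.75; b_4 = 7.5; s_4 = 1; t_4 = 2; a_5 = 1.5; b_5 = 4.75; c_5 = 3.25; s_5 = 1.25; a_6 = 5.5; b_6 = 4.75; c_6 = 3.25; p_6 = 2; q_6 = 2.25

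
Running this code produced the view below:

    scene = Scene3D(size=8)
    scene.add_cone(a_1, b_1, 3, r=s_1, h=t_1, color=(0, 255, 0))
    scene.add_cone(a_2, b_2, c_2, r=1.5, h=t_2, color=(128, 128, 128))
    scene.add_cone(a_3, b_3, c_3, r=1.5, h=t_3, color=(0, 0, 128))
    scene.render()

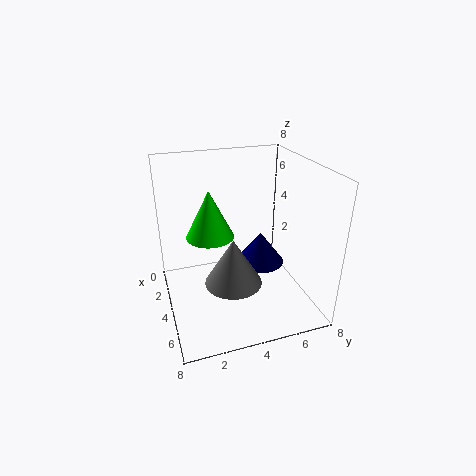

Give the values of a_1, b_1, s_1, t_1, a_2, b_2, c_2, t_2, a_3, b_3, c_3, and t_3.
a_1 = 1.5; b_1 = 3; s_1 = 1.5; t_1 = 3; a_2 = 5.5; b_2 = 3.25; c_2 = 2.25; t_2 = 2.5; a_3 = 2.5; b_3 = 6; c_3 = 1.25; t_3 = 2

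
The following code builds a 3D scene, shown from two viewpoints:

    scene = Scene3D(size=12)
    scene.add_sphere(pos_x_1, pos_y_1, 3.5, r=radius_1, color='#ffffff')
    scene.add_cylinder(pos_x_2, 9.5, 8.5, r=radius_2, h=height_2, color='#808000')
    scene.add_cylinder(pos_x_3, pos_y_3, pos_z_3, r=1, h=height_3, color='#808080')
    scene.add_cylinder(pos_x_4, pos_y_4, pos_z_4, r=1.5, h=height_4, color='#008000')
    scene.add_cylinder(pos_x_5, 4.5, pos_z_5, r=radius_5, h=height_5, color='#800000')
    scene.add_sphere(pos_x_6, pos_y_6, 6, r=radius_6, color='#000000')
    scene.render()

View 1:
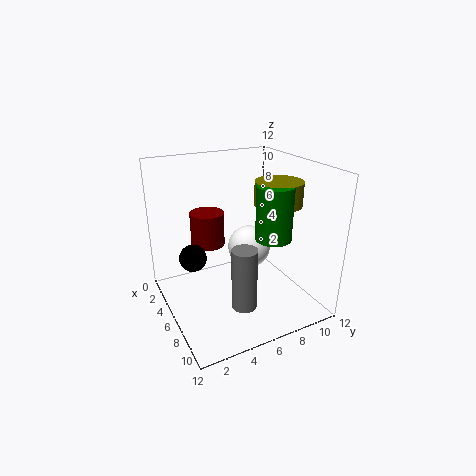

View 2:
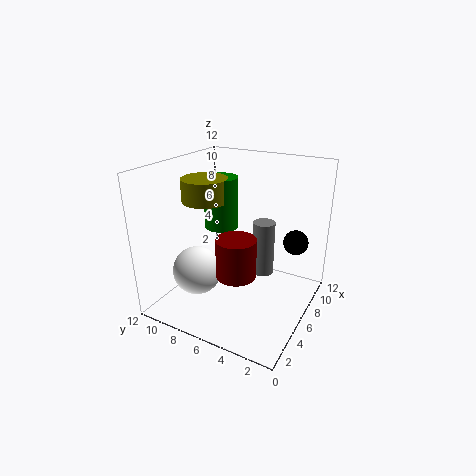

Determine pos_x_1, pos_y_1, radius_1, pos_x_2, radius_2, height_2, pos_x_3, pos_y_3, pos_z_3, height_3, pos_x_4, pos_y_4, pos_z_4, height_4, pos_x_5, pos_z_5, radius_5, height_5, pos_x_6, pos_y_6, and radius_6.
pos_x_1 = 3.5, pos_y_1 = 8.5, radius_1 = 2, pos_x_2 = 6.5, radius_2 = 2, height_2 = 2, pos_x_3 = 9, pos_y_3 = 5, pos_z_3 = 1.5, height_3 = 5, pos_x_4 = 7.5, pos_y_4 = 8.5, pos_z_4 = 6, height_4 = 4.5, pos_x_5 = 3, pos_z_5 = 4.5, radius_5 = 1.5, height_5 = 3, pos_x_6 = 7.5, pos_y_6 = 1.5, radius_6 = 1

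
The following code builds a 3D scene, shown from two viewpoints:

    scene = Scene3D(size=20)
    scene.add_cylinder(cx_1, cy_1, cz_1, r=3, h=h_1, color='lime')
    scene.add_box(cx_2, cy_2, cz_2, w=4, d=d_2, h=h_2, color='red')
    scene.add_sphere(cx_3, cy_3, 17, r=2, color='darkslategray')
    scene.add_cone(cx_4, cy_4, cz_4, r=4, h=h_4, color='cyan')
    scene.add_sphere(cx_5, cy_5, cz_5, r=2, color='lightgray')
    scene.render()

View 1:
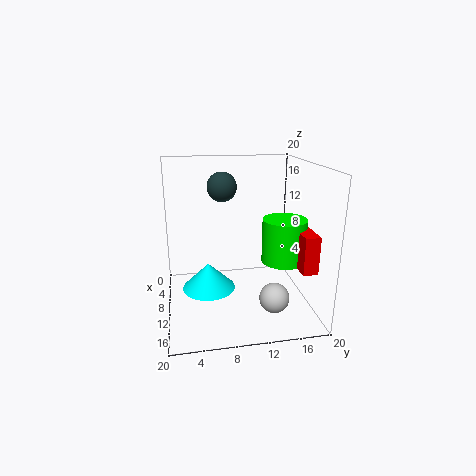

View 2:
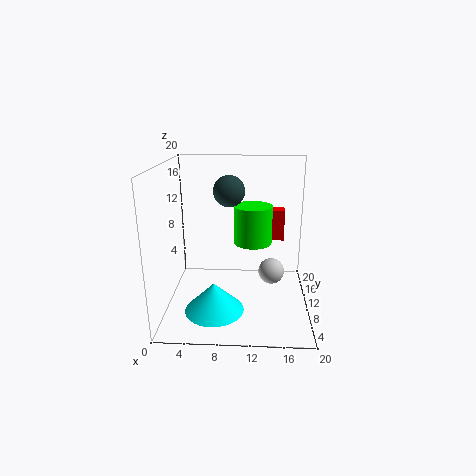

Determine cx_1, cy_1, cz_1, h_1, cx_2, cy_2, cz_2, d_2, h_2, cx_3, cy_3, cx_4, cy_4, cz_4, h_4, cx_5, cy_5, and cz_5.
cx_1 = 12
cy_1 = 16
cz_1 = 7
h_1 = 6
cx_2 = 13
cy_2 = 17
cz_2 = 7
d_2 = 2
h_2 = 5
cx_3 = 9
cy_3 = 8
cx_4 = 7
cy_4 = 6
cz_4 = 1
h_4 = 4
cx_5 = 15
cy_5 = 14
cz_5 = 3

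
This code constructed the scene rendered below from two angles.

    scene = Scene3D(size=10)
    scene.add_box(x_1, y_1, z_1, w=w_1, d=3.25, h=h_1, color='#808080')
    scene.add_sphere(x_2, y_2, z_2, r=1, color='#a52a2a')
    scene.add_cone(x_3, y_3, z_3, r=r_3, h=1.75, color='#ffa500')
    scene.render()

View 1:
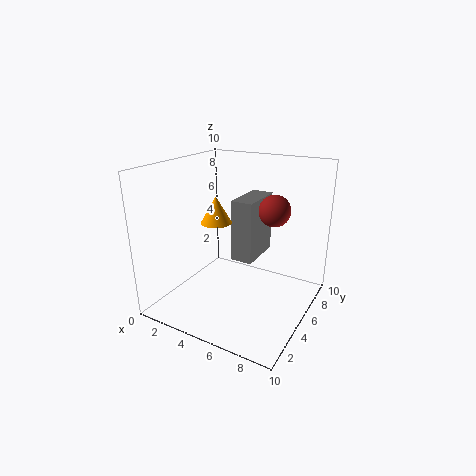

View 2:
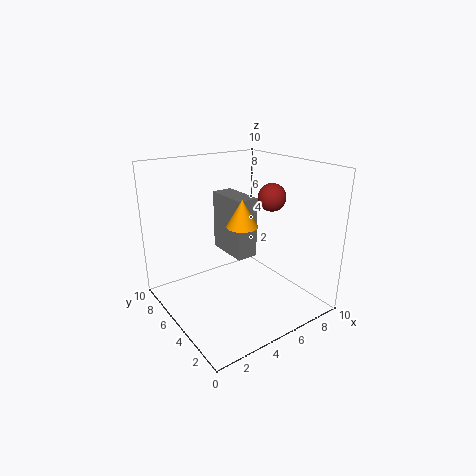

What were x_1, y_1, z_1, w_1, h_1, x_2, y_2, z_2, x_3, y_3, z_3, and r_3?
x_1 = 4.75, y_1 = 4.5, z_1 = 3.5, w_1 = 1.5, h_1 = 4.25, x_2 = 7.75, y_2 = 4.75, z_2 = 7.5, x_3 = 4.25, y_3 = 3.5, z_3 = 6.5, r_3 = 1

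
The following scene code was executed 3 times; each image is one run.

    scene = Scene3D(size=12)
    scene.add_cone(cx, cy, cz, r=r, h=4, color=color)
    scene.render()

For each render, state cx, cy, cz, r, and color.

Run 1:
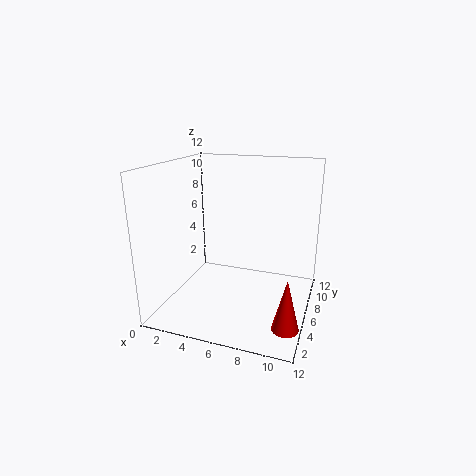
cx = 11
cy = 2
cz = 1
r = 1
color = 'red'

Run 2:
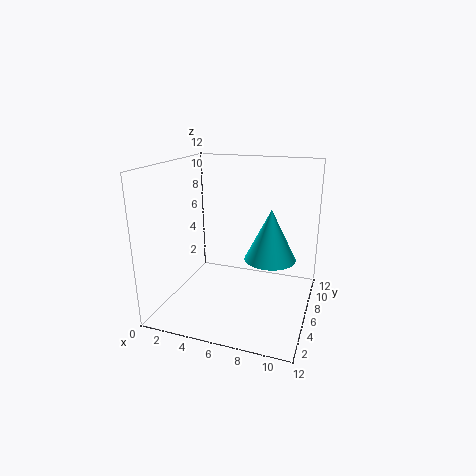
cx = 9
cy = 5
cz = 5
r = 2
color = 'cyan'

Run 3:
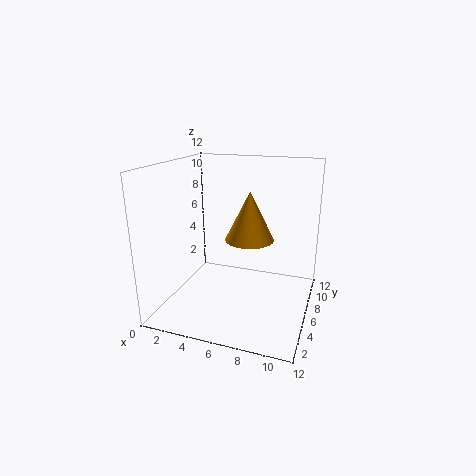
cx = 7
cy = 6
cz = 6
r = 2
color = 'orange'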